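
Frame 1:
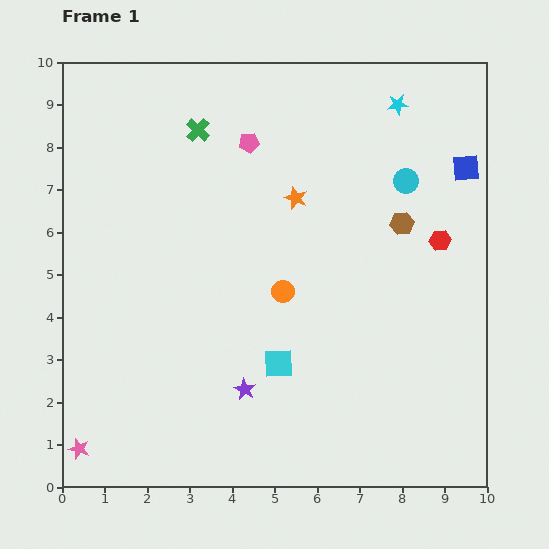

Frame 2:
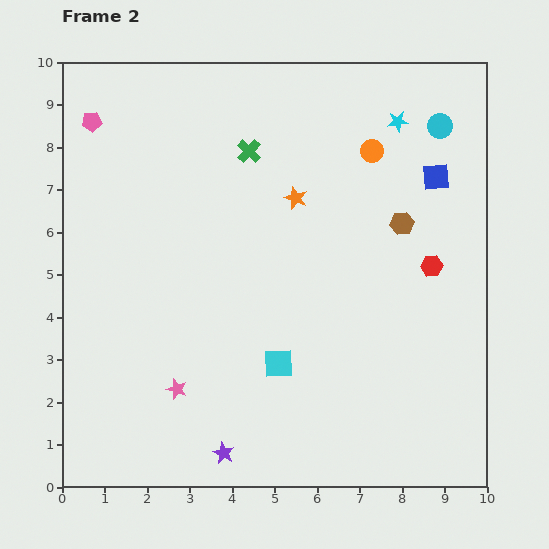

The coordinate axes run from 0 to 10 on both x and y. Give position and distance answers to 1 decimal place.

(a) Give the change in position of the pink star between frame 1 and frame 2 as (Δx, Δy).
(2.3, 1.4)

The pink star was at (0.4, 0.9) in frame 1 and (2.7, 2.3) in frame 2.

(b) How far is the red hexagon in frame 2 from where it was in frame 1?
0.6

The red hexagon moved from (8.9, 5.8) to (8.7, 5.2), a distance of √(0.2² + 0.6²) ≈ 0.6.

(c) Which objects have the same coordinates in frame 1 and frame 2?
the orange star, the brown hexagon, the cyan square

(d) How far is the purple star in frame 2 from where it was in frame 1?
1.6

The purple star moved from (4.3, 2.3) to (3.8, 0.8), a distance of √(0.5² + 1.5²) ≈ 1.6.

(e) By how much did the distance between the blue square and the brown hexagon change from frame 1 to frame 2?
-0.6

Distance in frame 1: 2.0. Distance in frame 2: 1.4.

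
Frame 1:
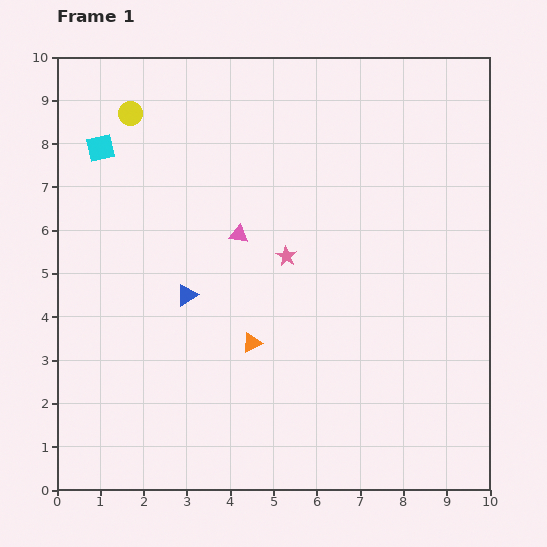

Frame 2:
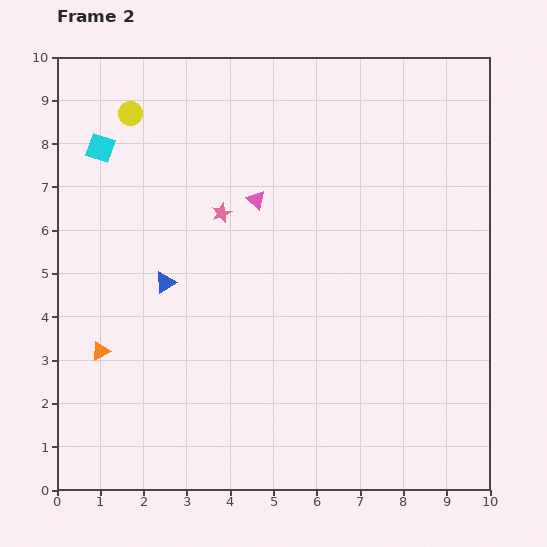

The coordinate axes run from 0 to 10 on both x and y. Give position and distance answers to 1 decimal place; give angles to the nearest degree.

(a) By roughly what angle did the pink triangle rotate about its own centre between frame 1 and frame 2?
32° clockwise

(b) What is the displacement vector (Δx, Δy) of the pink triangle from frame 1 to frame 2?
(0.4, 0.8)

The pink triangle was at (4.2, 5.9) in frame 1 and (4.6, 6.7) in frame 2.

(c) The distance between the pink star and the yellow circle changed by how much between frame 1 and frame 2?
-1.8

Distance in frame 1: 4.9. Distance in frame 2: 3.1.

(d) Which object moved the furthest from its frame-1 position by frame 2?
the orange triangle

(moved 3.5; next 1.8)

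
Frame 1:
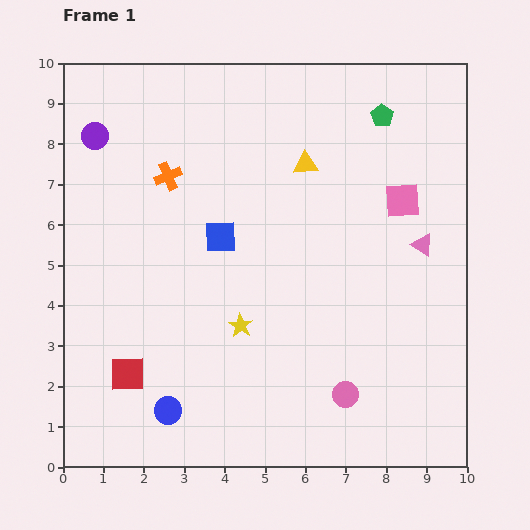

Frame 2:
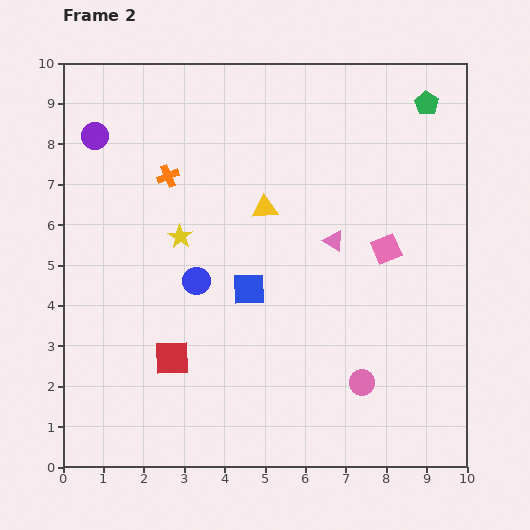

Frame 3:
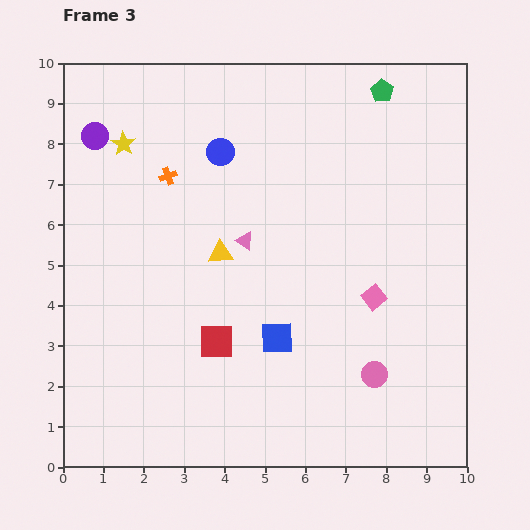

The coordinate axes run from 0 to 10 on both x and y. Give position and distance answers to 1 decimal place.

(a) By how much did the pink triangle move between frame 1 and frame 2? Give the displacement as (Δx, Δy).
(-2.2, 0.1)

The pink triangle was at (8.9, 5.5) in frame 1 and (6.7, 5.6) in frame 2.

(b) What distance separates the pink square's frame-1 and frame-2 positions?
1.3

The pink square moved from (8.4, 6.6) to (8.0, 5.4), a distance of √(0.4² + 1.2²) ≈ 1.3.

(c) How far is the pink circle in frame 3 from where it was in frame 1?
0.9

The pink circle moved from (7.0, 1.8) to (7.7, 2.3), a distance of √(0.7² + 0.5²) ≈ 0.9.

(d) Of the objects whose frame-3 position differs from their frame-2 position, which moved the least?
the pink circle

(moved 0.4)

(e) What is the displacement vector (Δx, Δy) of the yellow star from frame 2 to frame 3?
(-1.4, 2.3)

The yellow star was at (2.9, 5.7) in frame 2 and (1.5, 8.0) in frame 3.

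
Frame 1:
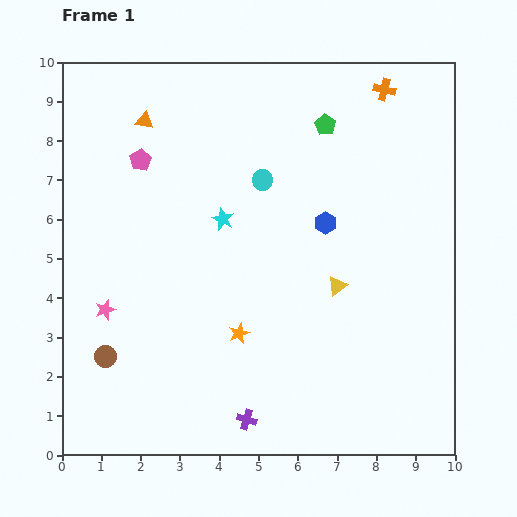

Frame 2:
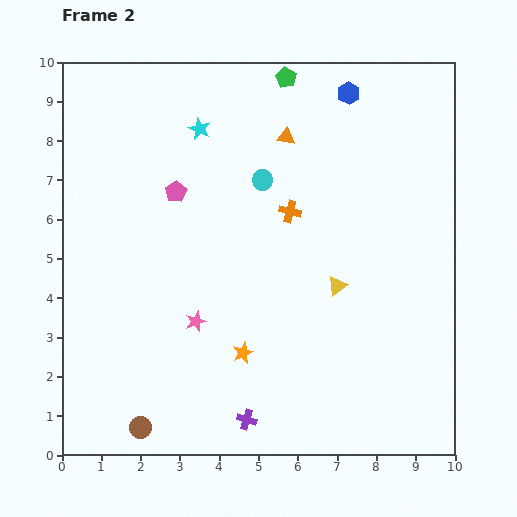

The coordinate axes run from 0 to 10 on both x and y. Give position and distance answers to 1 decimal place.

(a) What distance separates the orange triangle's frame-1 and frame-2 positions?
3.6

The orange triangle moved from (2.1, 8.5) to (5.7, 8.1), a distance of √(3.6² + 0.4²) ≈ 3.6.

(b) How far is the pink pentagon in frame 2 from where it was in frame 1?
1.2

The pink pentagon moved from (2.0, 7.5) to (2.9, 6.7), a distance of √(0.9² + 0.8²) ≈ 1.2.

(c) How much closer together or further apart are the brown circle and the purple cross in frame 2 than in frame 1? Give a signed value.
-1.2

Distance in frame 1: 3.9. Distance in frame 2: 2.7.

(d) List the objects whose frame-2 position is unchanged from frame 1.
the cyan circle, the yellow triangle, the purple cross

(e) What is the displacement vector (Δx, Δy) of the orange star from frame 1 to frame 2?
(0.1, -0.5)

The orange star was at (4.5, 3.1) in frame 1 and (4.6, 2.6) in frame 2.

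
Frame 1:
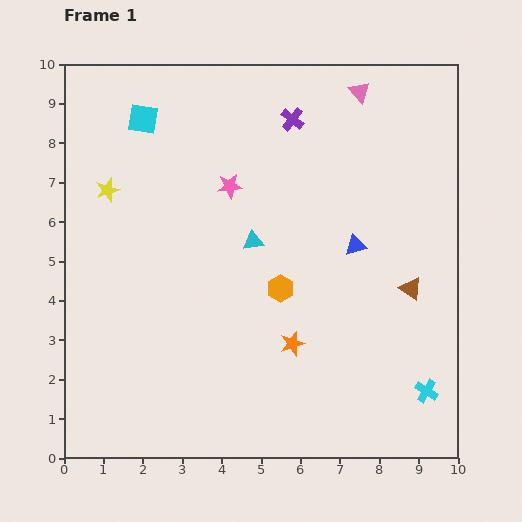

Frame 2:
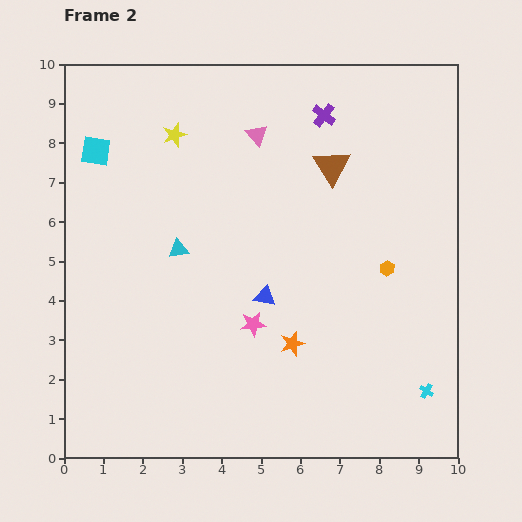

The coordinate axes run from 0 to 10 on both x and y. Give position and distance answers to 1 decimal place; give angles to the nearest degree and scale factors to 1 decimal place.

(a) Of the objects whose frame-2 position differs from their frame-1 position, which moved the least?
the purple cross

(moved 0.8)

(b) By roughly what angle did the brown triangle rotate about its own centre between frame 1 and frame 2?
25° clockwise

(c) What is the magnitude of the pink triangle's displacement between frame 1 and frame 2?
2.8

The pink triangle moved from (7.5, 9.3) to (4.9, 8.2), a distance of √(2.6² + 1.1²) ≈ 2.8.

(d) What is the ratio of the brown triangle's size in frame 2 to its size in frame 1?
1.6×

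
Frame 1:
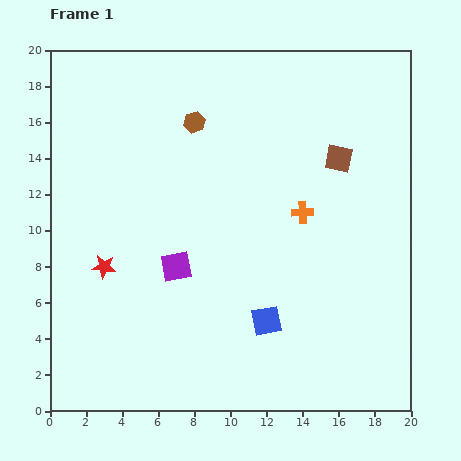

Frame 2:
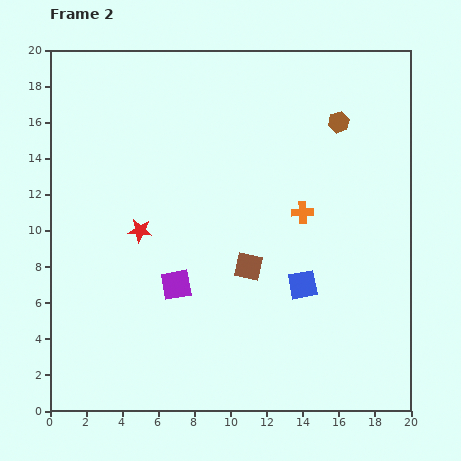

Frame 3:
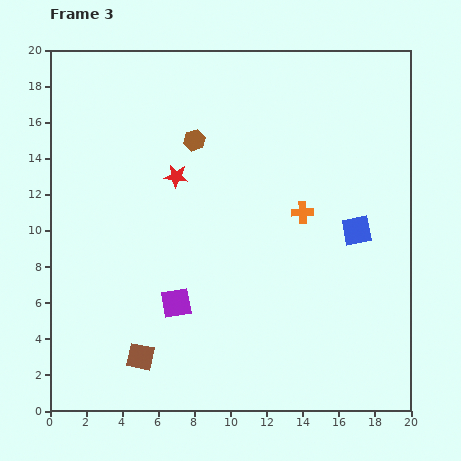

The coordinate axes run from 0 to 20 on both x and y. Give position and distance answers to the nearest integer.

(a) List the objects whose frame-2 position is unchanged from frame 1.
the orange cross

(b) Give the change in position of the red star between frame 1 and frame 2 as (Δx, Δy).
(2, 2)

The red star was at (3, 8) in frame 1 and (5, 10) in frame 2.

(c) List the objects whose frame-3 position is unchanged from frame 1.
the orange cross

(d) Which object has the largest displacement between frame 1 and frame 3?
the brown square

(moved 16; next 7)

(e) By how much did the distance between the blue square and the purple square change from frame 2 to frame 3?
+4

Distance in frame 2: 7. Distance in frame 3: 11.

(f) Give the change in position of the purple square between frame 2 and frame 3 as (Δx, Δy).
(0, -1)

The purple square was at (7, 7) in frame 2 and (7, 6) in frame 3.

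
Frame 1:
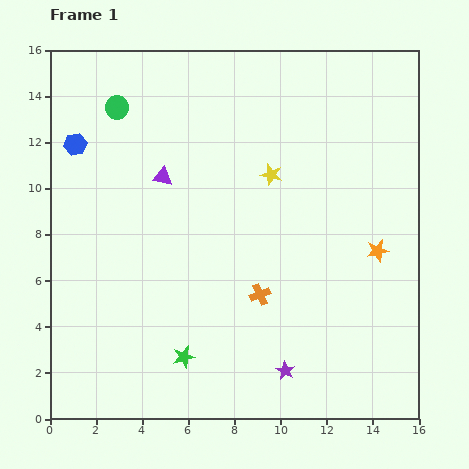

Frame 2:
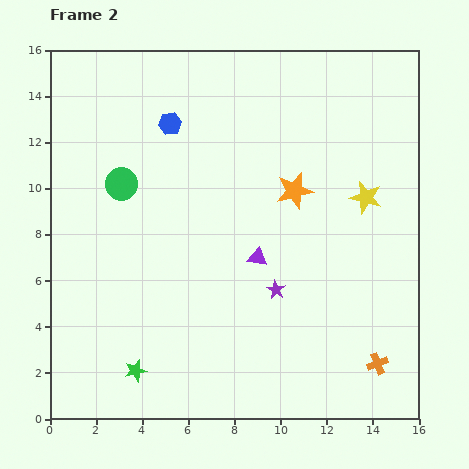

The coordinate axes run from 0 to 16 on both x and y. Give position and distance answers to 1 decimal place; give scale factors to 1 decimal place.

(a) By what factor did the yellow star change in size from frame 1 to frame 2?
1.5×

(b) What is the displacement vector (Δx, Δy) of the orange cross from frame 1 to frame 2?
(5.1, -3.0)

The orange cross was at (9.1, 5.4) in frame 1 and (14.2, 2.4) in frame 2.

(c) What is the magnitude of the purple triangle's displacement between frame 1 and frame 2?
5.4

The purple triangle moved from (4.9, 10.5) to (9.0, 7.0), a distance of √(4.1² + 3.5²) ≈ 5.4.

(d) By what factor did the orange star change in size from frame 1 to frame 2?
1.7×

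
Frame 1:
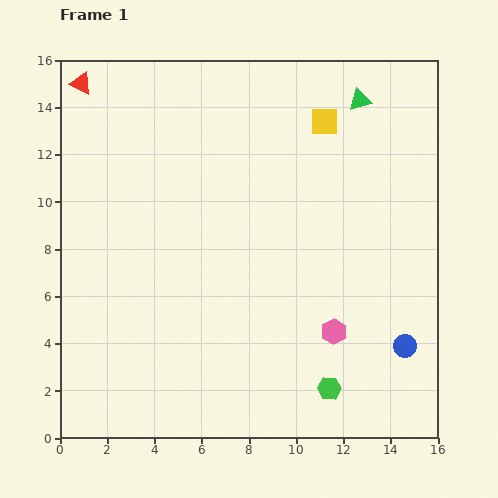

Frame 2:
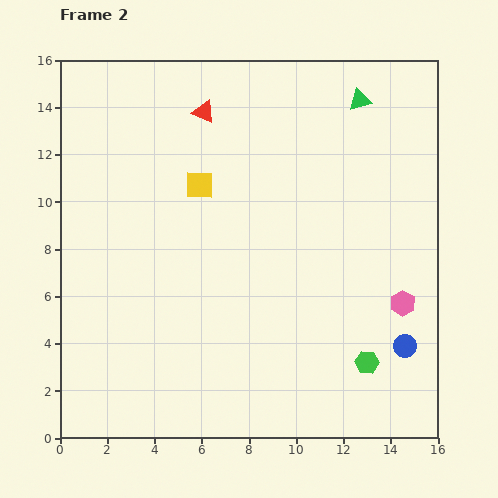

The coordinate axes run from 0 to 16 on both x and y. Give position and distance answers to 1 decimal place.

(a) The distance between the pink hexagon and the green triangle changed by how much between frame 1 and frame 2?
-1.1

Distance in frame 1: 9.9. Distance in frame 2: 8.8.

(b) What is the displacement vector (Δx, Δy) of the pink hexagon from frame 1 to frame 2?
(2.9, 1.2)

The pink hexagon was at (11.6, 4.5) in frame 1 and (14.5, 5.7) in frame 2.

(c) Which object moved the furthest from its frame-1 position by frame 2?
the yellow square

(moved 5.9; next 5.3)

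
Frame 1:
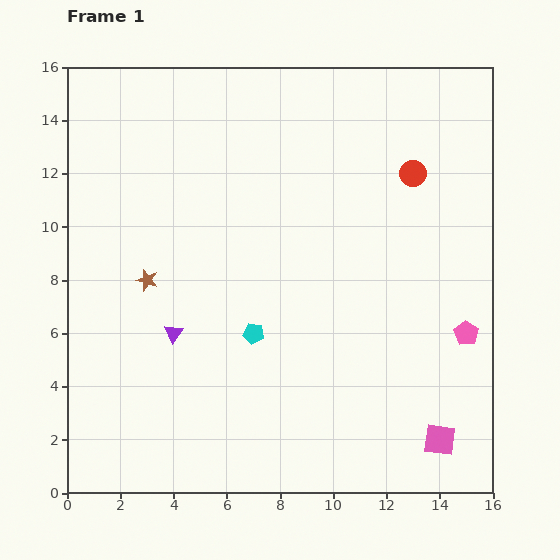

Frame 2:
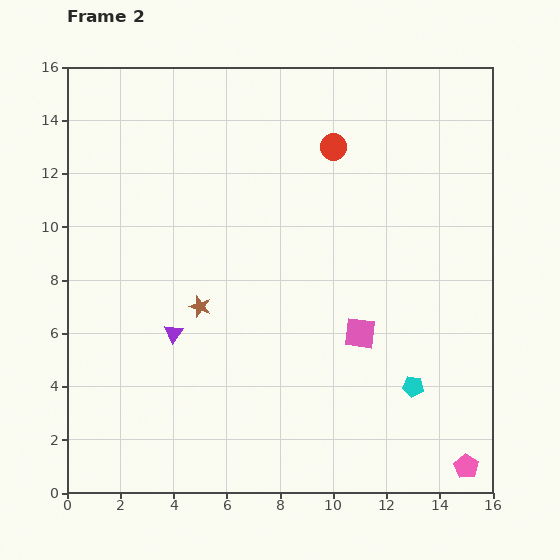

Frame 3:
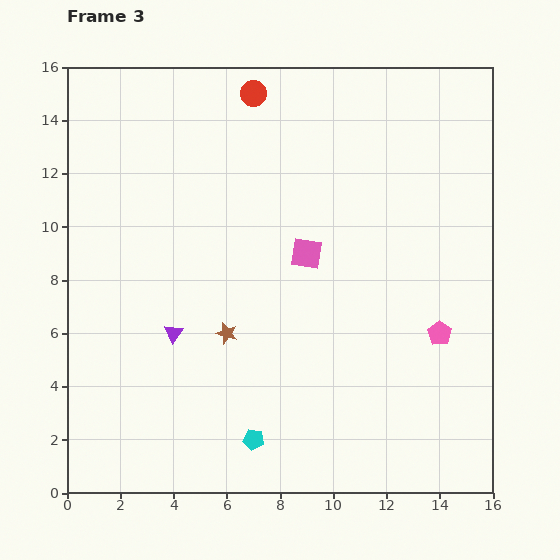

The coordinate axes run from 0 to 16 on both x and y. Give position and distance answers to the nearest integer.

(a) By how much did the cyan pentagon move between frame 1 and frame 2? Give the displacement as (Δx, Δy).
(6, -2)

The cyan pentagon was at (7, 6) in frame 1 and (13, 4) in frame 2.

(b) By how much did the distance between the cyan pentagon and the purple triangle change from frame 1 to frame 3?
+2

Distance in frame 1: 3. Distance in frame 3: 5.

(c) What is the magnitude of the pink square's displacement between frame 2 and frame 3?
4

The pink square moved from (11, 6) to (9, 9), a distance of √(2² + 3²) ≈ 4.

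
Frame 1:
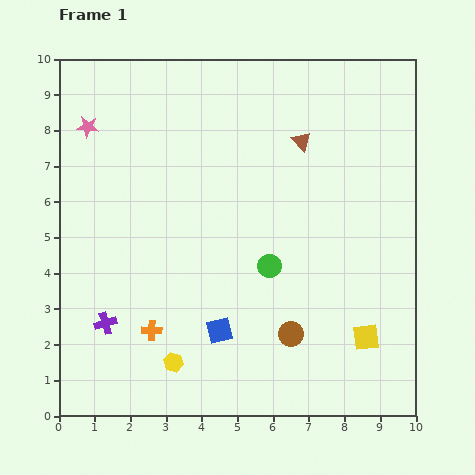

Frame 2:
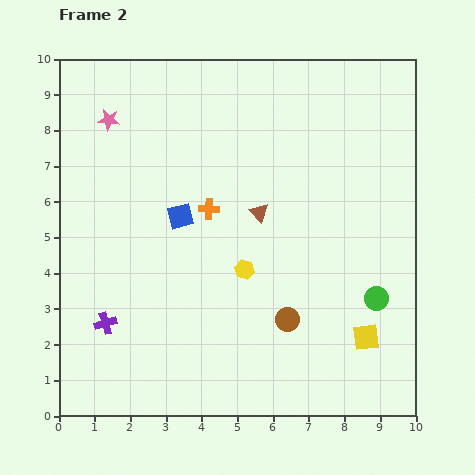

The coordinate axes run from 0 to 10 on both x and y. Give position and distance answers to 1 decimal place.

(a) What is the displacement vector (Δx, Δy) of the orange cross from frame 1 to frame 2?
(1.6, 3.4)

The orange cross was at (2.6, 2.4) in frame 1 and (4.2, 5.8) in frame 2.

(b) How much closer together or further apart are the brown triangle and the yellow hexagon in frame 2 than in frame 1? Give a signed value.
-5.6

Distance in frame 1: 7.2. Distance in frame 2: 1.6.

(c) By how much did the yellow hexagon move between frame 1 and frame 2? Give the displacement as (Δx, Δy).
(2.0, 2.6)

The yellow hexagon was at (3.2, 1.5) in frame 1 and (5.2, 4.1) in frame 2.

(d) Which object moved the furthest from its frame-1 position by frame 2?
the orange cross

(moved 3.8; next 3.4)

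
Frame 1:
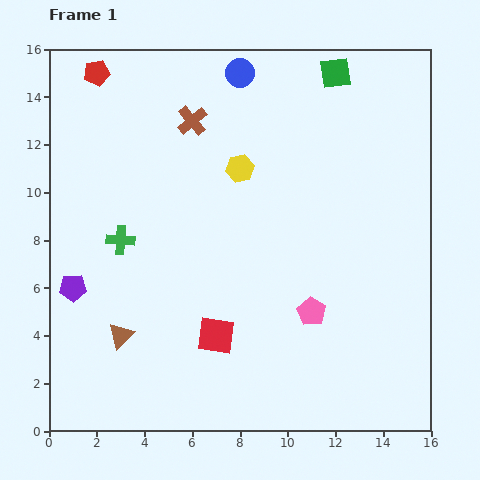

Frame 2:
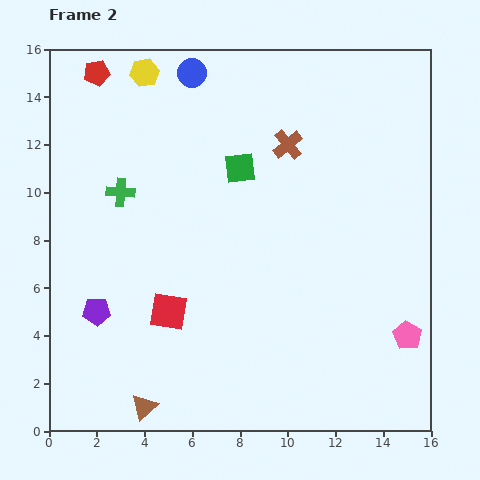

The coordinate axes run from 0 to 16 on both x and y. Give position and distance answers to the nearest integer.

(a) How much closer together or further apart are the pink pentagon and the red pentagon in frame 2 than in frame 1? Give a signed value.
+4

Distance in frame 1: 13. Distance in frame 2: 17.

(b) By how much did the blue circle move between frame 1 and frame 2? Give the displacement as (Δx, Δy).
(-2, 0)

The blue circle was at (8, 15) in frame 1 and (6, 15) in frame 2.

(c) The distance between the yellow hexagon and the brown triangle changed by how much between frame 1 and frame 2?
+5

Distance in frame 1: 9. Distance in frame 2: 14.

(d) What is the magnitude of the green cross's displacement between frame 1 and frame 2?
2

The green cross moved from (3, 8) to (3, 10), a distance of √(0² + 2²) ≈ 2.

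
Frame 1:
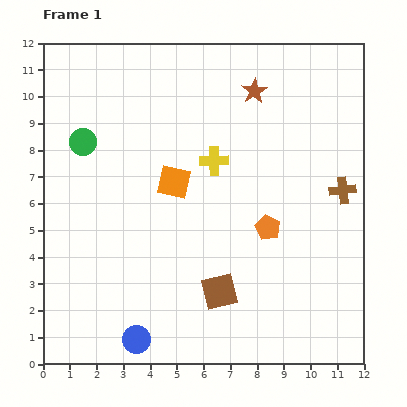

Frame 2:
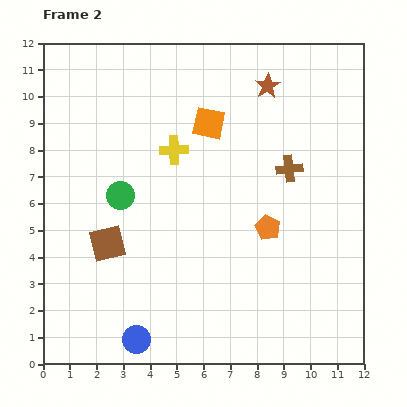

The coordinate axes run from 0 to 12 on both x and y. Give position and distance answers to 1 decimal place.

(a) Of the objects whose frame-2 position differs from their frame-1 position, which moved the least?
the brown star

(moved 0.5)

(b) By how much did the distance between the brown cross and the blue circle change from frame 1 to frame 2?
-0.9

Distance in frame 1: 9.5. Distance in frame 2: 8.6.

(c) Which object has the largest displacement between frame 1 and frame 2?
the brown square

(moved 4.6; next 2.6)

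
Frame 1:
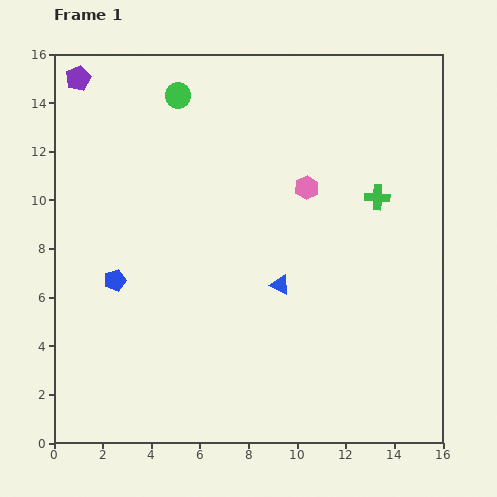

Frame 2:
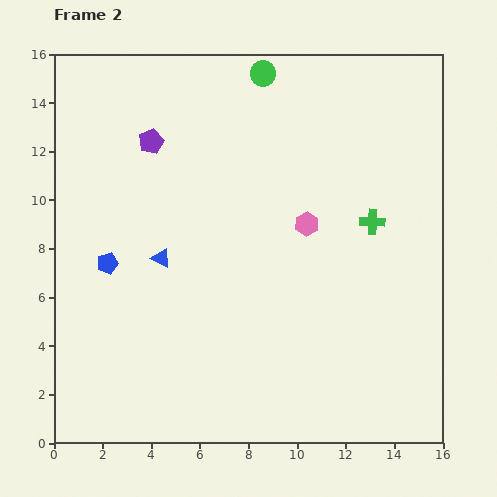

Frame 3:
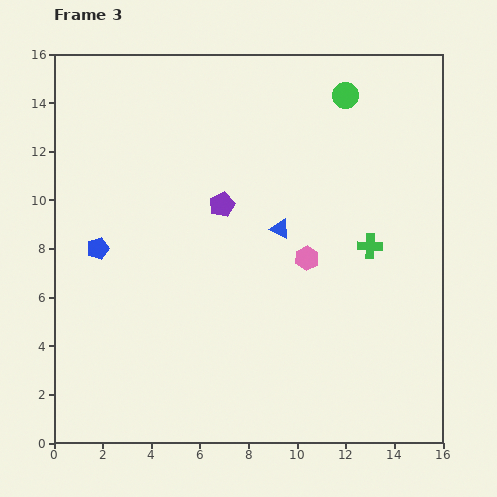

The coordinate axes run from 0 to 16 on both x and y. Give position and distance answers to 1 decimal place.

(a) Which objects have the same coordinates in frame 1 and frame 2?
none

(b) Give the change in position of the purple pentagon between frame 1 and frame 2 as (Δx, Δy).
(3.0, -2.6)

The purple pentagon was at (1.0, 15.0) in frame 1 and (4.0, 12.4) in frame 2.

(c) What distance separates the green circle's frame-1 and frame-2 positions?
3.6

The green circle moved from (5.1, 14.3) to (8.6, 15.2), a distance of √(3.5² + 0.9²) ≈ 3.6.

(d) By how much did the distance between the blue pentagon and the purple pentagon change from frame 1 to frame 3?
-3.0

Distance in frame 1: 8.4. Distance in frame 3: 5.4.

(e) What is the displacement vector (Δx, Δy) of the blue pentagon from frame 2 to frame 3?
(-0.4, 0.6)

The blue pentagon was at (2.2, 7.4) in frame 2 and (1.8, 8.0) in frame 3.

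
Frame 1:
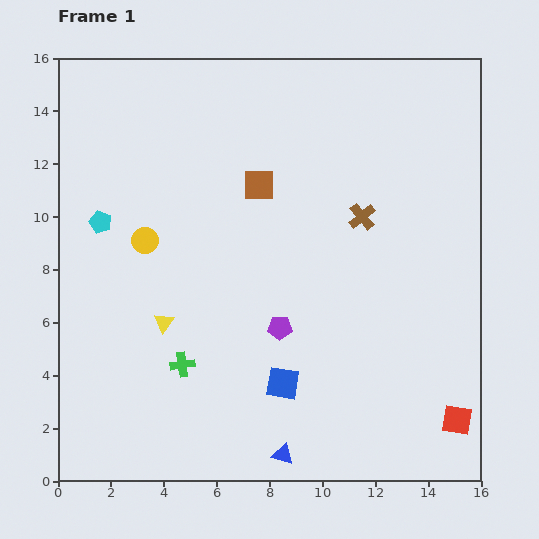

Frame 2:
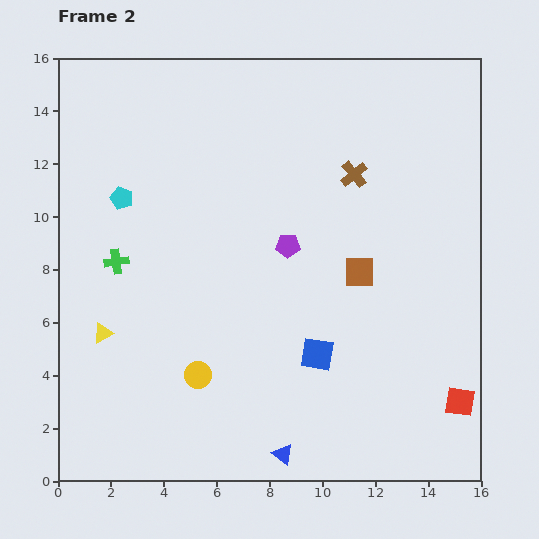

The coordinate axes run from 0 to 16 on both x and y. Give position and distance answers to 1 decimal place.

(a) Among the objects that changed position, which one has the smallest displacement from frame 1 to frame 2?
the red square

(moved 0.7)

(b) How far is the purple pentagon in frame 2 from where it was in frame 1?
3.1

The purple pentagon moved from (8.4, 5.8) to (8.7, 8.9), a distance of √(0.3² + 3.1²) ≈ 3.1.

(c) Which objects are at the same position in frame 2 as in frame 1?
the blue triangle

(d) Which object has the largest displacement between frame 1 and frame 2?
the yellow circle

(moved 5.5; next 5.0)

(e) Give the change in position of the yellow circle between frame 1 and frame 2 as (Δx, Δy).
(2.0, -5.1)

The yellow circle was at (3.3, 9.1) in frame 1 and (5.3, 4.0) in frame 2.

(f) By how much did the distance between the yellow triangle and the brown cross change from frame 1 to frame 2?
+2.7

Distance in frame 1: 8.5. Distance in frame 2: 11.2.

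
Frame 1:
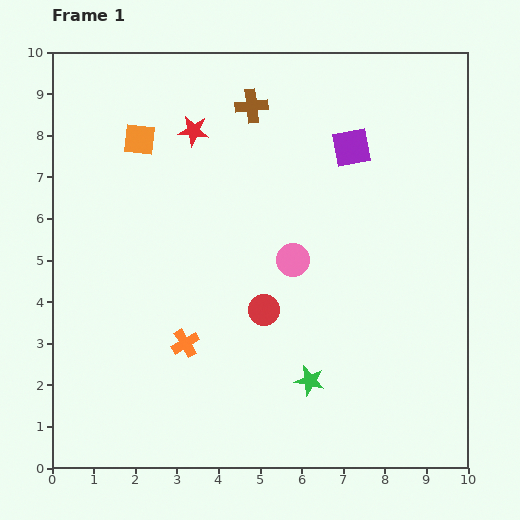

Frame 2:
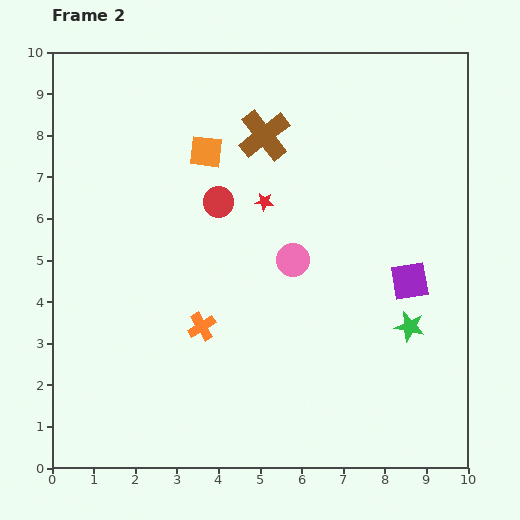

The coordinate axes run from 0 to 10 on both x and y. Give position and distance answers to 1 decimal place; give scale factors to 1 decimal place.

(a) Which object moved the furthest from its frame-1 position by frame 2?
the purple square

(moved 3.5; next 2.8)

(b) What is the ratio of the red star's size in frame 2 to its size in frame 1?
0.6×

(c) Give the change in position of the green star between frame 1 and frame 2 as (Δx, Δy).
(2.4, 1.3)

The green star was at (6.2, 2.1) in frame 1 and (8.6, 3.4) in frame 2.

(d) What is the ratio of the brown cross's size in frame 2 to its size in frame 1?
1.6×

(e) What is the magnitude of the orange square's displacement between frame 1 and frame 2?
1.6

The orange square moved from (2.1, 7.9) to (3.7, 7.6), a distance of √(1.6² + 0.3²) ≈ 1.6.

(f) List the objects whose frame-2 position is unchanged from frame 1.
the pink circle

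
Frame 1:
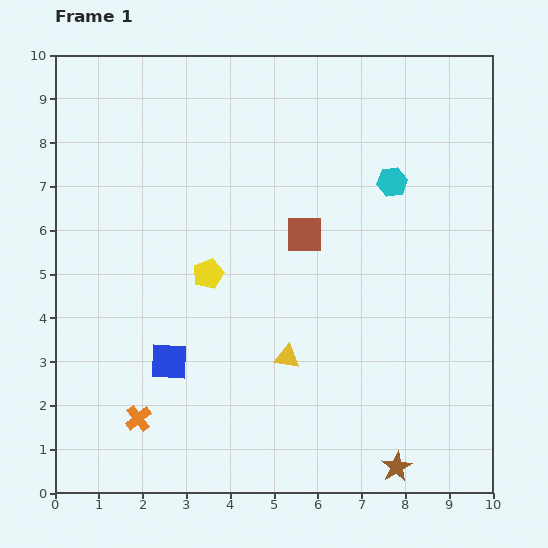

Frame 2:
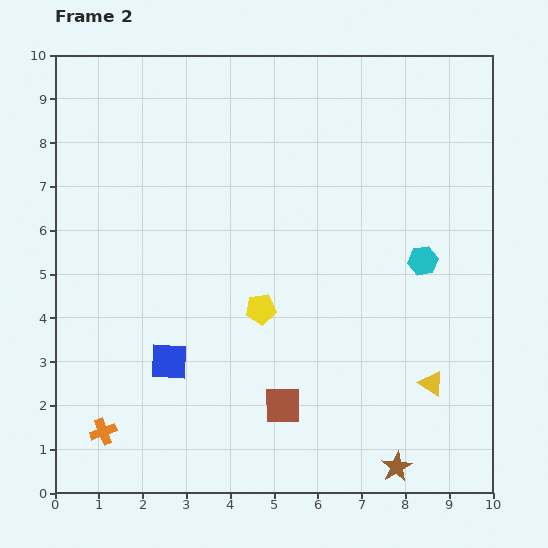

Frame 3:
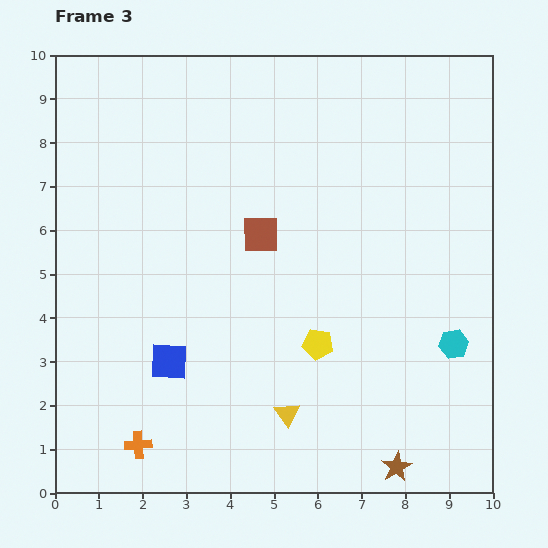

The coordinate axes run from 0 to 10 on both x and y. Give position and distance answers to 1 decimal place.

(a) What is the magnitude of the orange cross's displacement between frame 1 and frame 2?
0.9

The orange cross moved from (1.9, 1.7) to (1.1, 1.4), a distance of √(0.8² + 0.3²) ≈ 0.9.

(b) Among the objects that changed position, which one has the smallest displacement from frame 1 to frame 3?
the orange cross

(moved 0.6)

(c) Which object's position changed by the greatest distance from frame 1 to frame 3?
the cyan hexagon

(moved 4.0; next 3.0)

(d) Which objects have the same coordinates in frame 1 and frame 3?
the blue square, the brown star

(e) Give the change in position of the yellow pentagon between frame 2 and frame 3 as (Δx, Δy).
(1.3, -0.8)

The yellow pentagon was at (4.7, 4.2) in frame 2 and (6.0, 3.4) in frame 3.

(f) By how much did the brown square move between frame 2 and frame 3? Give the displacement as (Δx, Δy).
(-0.5, 3.9)

The brown square was at (5.2, 2.0) in frame 2 and (4.7, 5.9) in frame 3.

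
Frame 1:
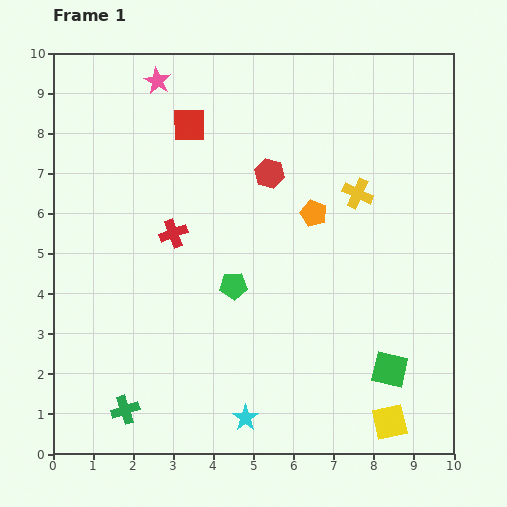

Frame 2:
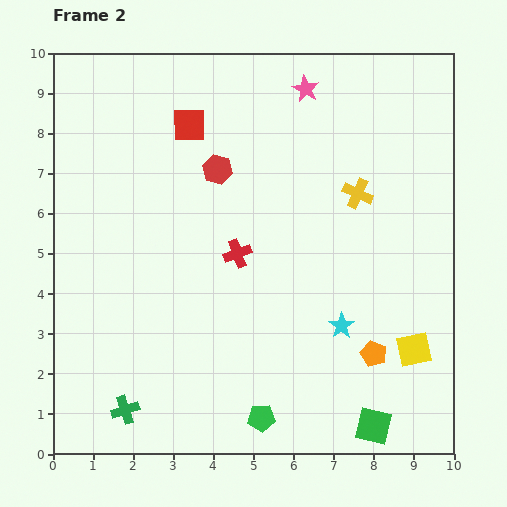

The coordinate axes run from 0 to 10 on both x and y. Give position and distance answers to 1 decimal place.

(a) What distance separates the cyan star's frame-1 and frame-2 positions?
3.3

The cyan star moved from (4.8, 0.9) to (7.2, 3.2), a distance of √(2.4² + 2.3²) ≈ 3.3.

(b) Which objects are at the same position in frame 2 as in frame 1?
the yellow cross, the red square, the green cross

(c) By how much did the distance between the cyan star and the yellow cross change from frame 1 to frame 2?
-3.0

Distance in frame 1: 6.3. Distance in frame 2: 3.3.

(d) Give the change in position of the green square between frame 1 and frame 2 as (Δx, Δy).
(-0.4, -1.4)

The green square was at (8.4, 2.1) in frame 1 and (8.0, 0.7) in frame 2.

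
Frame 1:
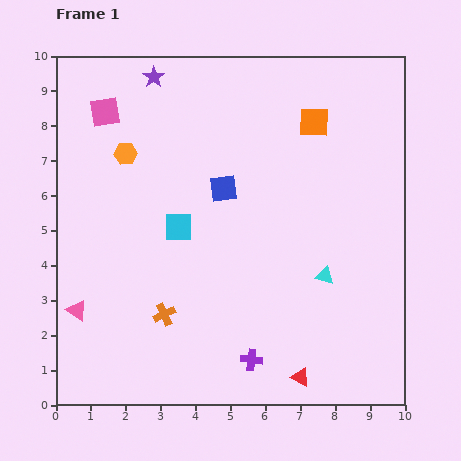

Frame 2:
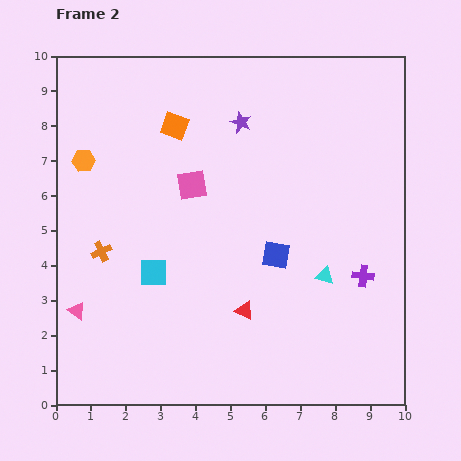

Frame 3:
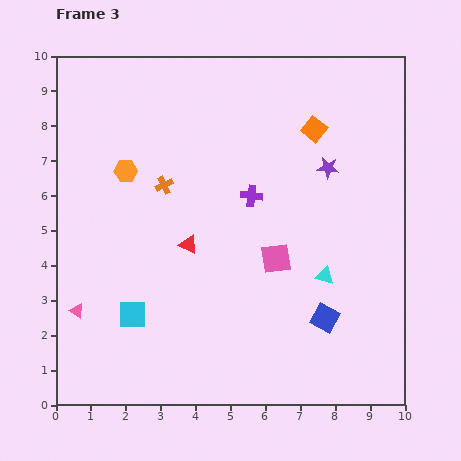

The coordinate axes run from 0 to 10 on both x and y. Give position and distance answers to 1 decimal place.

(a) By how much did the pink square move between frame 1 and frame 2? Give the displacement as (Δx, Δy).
(2.5, -2.1)

The pink square was at (1.4, 8.4) in frame 1 and (3.9, 6.3) in frame 2.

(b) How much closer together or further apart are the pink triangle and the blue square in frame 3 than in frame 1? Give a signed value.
+1.6

Distance in frame 1: 5.5. Distance in frame 3: 7.1.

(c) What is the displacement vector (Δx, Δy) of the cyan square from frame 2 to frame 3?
(-0.6, -1.2)

The cyan square was at (2.8, 3.8) in frame 2 and (2.2, 2.6) in frame 3.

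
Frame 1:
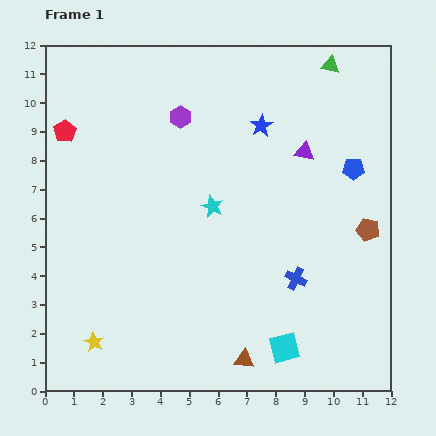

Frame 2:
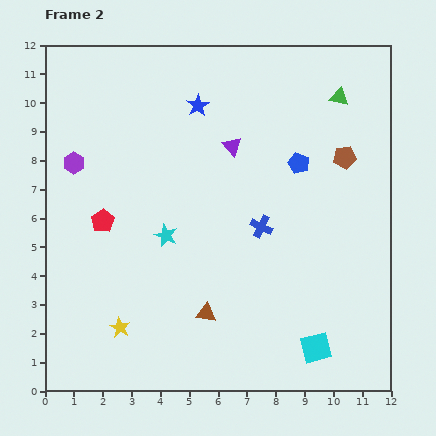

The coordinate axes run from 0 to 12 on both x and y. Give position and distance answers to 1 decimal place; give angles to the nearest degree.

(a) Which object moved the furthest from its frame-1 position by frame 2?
the purple hexagon

(moved 4.0; next 3.4)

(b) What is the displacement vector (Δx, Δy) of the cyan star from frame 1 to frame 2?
(-1.6, -1.0)

The cyan star was at (5.8, 6.4) in frame 1 and (4.2, 5.4) in frame 2.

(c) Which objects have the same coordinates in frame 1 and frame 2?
none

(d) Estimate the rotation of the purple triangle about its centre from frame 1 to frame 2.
37° clockwise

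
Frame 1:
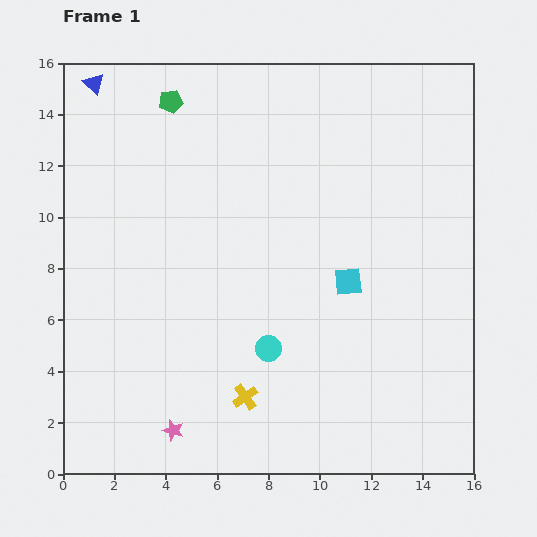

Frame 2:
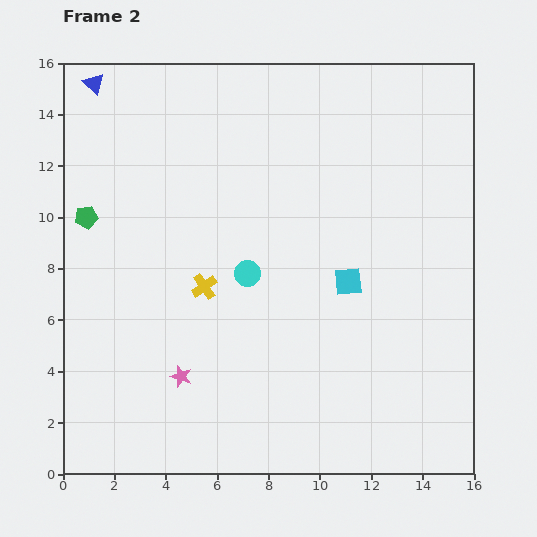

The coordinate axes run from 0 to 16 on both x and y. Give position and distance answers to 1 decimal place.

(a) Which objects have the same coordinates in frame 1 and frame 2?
the cyan square, the blue triangle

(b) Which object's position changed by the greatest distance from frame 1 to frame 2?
the green pentagon

(moved 5.6; next 4.6)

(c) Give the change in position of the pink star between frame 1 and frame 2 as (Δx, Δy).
(0.3, 2.1)

The pink star was at (4.3, 1.7) in frame 1 and (4.6, 3.8) in frame 2.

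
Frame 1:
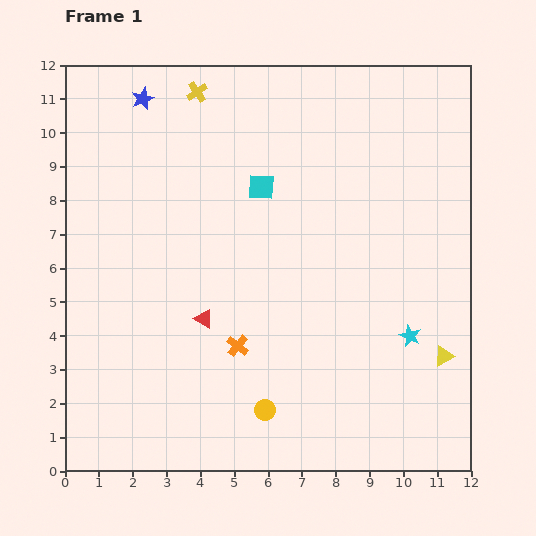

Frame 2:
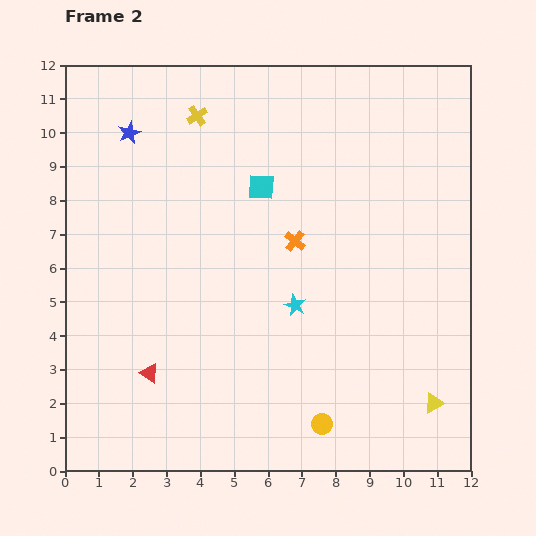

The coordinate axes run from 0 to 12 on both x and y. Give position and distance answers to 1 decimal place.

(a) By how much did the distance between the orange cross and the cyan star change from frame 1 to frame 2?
-3.2

Distance in frame 1: 5.1. Distance in frame 2: 1.9.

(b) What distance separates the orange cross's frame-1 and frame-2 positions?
3.5

The orange cross moved from (5.1, 3.7) to (6.8, 6.8), a distance of √(1.7² + 3.1²) ≈ 3.5.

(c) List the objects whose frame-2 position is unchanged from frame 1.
the cyan square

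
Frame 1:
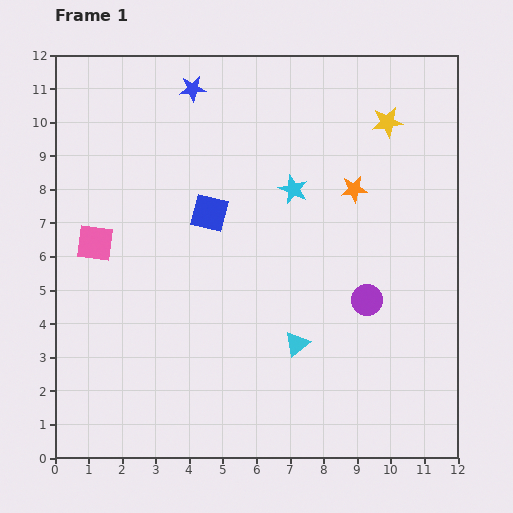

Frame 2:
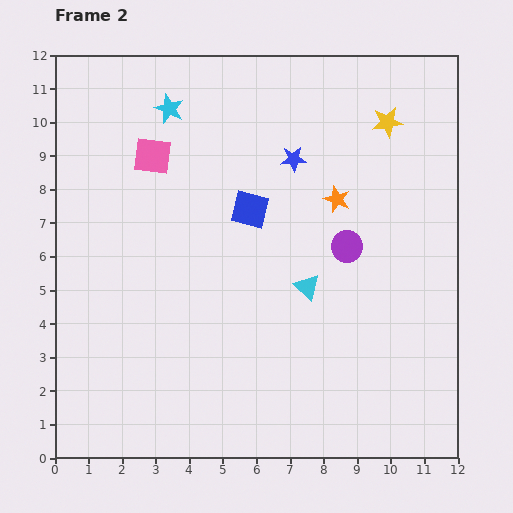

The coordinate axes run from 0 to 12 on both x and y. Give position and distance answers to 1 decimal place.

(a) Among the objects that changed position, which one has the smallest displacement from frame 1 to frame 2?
the orange star

(moved 0.6)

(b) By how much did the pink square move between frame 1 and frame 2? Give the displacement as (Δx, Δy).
(1.7, 2.6)

The pink square was at (1.2, 6.4) in frame 1 and (2.9, 9.0) in frame 2.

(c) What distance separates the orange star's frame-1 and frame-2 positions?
0.6

The orange star moved from (8.9, 8.0) to (8.4, 7.7), a distance of √(0.5² + 0.3²) ≈ 0.6.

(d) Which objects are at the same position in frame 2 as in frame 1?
the yellow star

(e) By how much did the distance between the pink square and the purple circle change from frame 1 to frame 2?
-1.9

Distance in frame 1: 8.3. Distance in frame 2: 6.4.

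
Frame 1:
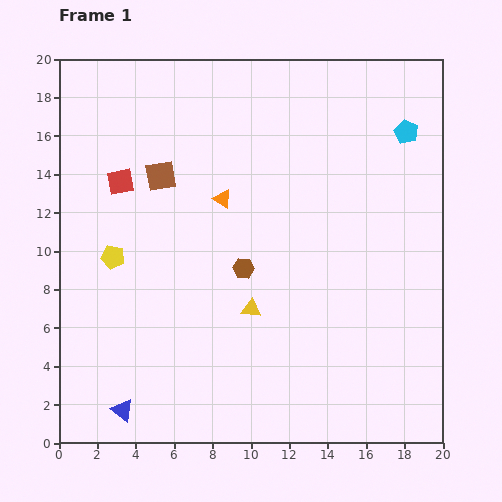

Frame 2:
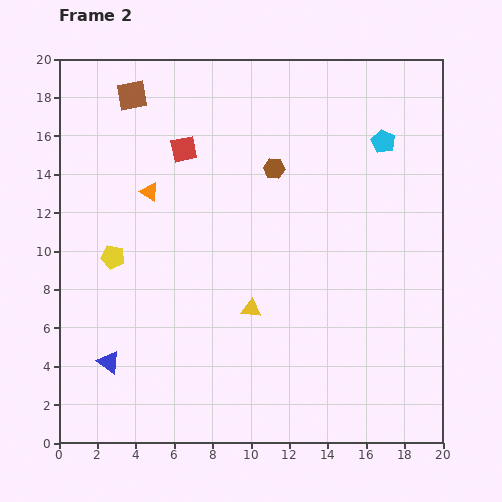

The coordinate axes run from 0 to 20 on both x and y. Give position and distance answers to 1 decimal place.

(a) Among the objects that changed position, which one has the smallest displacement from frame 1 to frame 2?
the cyan pentagon

(moved 1.3)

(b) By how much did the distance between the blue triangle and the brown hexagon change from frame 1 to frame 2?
+3.6

Distance in frame 1: 9.7. Distance in frame 2: 13.3.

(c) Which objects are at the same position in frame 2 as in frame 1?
the yellow triangle, the yellow pentagon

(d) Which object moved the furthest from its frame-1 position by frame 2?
the brown hexagon

(moved 5.4; next 4.5)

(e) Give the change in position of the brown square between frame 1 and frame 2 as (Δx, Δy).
(-1.5, 4.2)

The brown square was at (5.3, 13.9) in frame 1 and (3.8, 18.1) in frame 2.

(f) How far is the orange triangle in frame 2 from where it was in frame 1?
3.8

The orange triangle moved from (8.5, 12.7) to (4.7, 13.1), a distance of √(3.8² + 0.4²) ≈ 3.8.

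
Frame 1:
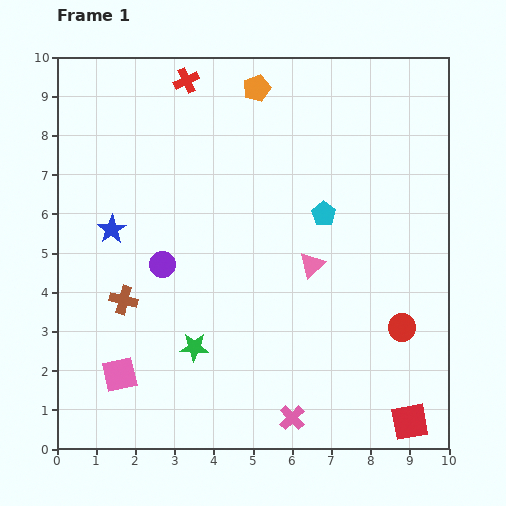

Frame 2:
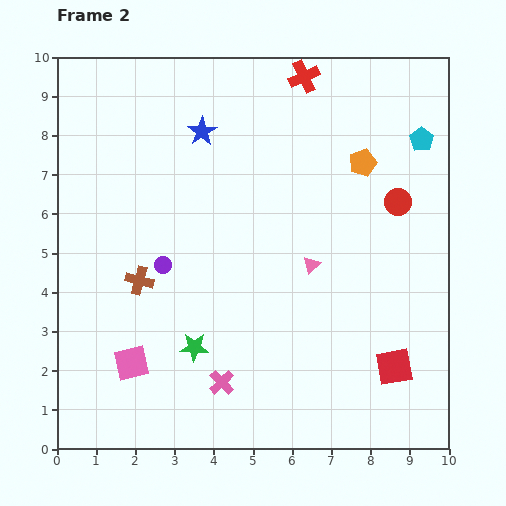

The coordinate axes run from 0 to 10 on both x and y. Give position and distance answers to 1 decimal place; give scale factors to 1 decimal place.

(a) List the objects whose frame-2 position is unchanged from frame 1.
the purple circle, the green star, the pink triangle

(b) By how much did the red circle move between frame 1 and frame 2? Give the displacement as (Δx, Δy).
(-0.1, 3.2)

The red circle was at (8.8, 3.1) in frame 1 and (8.7, 6.3) in frame 2.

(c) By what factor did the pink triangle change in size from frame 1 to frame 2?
0.7×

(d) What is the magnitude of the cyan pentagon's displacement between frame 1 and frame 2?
3.1

The cyan pentagon moved from (6.8, 6.0) to (9.3, 7.9), a distance of √(2.5² + 1.9²) ≈ 3.1.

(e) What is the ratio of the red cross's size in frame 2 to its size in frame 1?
1.3×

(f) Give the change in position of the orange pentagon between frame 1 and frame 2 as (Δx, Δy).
(2.7, -1.9)

The orange pentagon was at (5.1, 9.2) in frame 1 and (7.8, 7.3) in frame 2.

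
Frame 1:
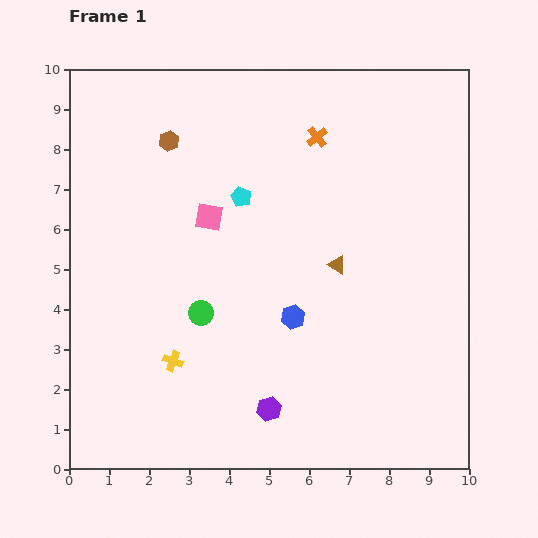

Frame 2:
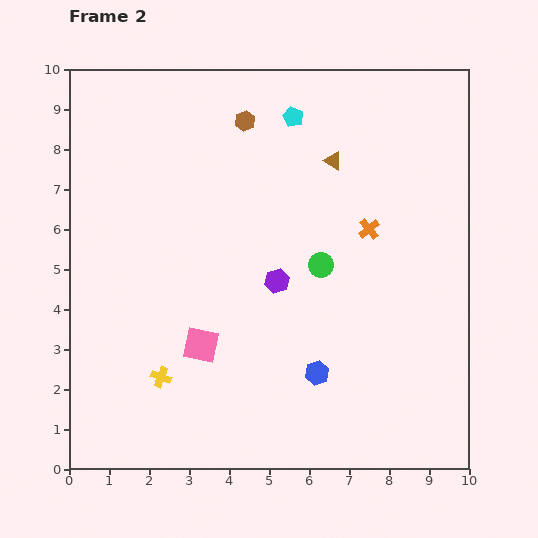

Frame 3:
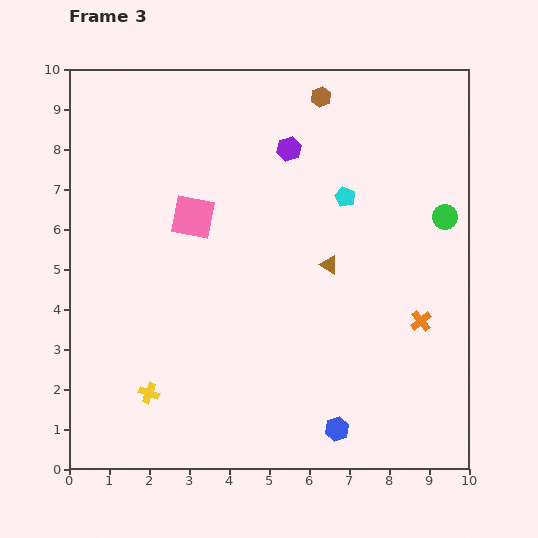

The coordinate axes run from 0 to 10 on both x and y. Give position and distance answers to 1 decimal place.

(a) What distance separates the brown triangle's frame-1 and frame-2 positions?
2.6

The brown triangle moved from (6.7, 5.1) to (6.6, 7.7), a distance of √(0.1² + 2.6²) ≈ 2.6.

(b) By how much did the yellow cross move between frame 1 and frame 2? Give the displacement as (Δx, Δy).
(-0.3, -0.4)

The yellow cross was at (2.6, 2.7) in frame 1 and (2.3, 2.3) in frame 2.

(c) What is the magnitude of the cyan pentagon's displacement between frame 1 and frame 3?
2.6

The cyan pentagon moved from (4.3, 6.8) to (6.9, 6.8), a distance of √(2.6² + 0.0²) ≈ 2.6.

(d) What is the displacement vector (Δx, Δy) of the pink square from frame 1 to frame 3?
(-0.4, 0.0)

The pink square was at (3.5, 6.3) in frame 1 and (3.1, 6.3) in frame 3.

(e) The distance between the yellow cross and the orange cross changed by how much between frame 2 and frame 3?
+0.6

Distance in frame 2: 6.4. Distance in frame 3: 7.0.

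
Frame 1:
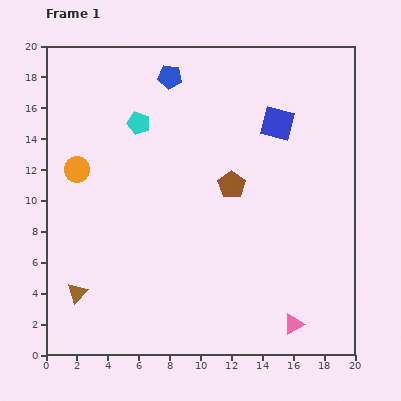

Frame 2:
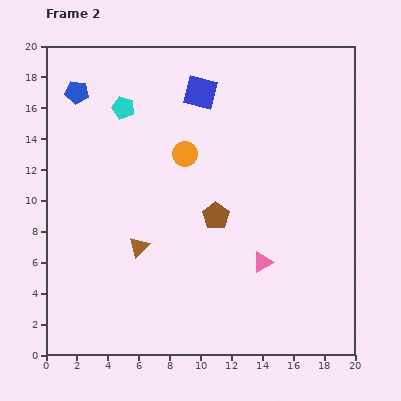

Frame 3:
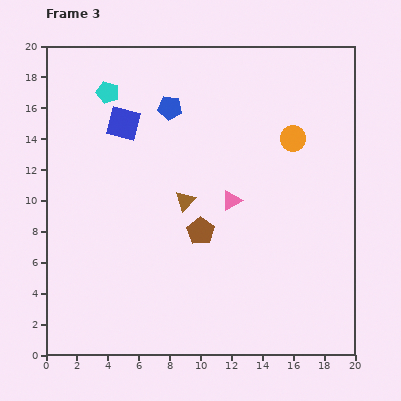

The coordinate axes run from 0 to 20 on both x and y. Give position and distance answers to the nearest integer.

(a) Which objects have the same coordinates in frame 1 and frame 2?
none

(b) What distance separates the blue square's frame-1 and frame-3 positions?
10

The blue square moved from (15, 15) to (5, 15), a distance of √(10² + 0²) ≈ 10.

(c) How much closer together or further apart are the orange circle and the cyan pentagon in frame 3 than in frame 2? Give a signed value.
+7

Distance in frame 2: 5. Distance in frame 3: 12.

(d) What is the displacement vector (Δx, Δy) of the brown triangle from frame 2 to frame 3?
(3, 3)

The brown triangle was at (6, 7) in frame 2 and (9, 10) in frame 3.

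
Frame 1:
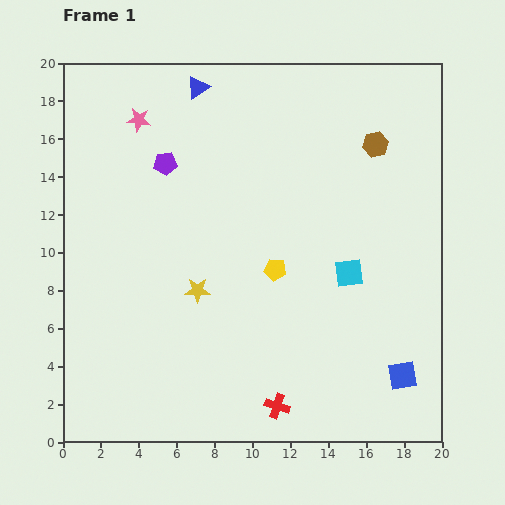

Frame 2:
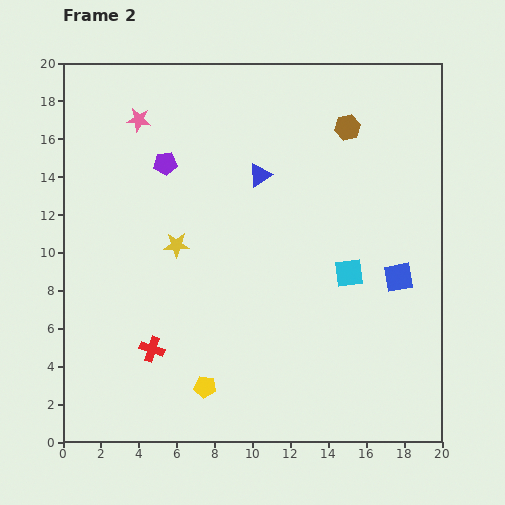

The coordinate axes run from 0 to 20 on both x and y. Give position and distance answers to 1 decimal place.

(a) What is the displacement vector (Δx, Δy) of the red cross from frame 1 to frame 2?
(-6.6, 3.0)

The red cross was at (11.3, 1.9) in frame 1 and (4.7, 4.9) in frame 2.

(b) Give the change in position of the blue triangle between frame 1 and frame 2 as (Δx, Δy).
(3.3, -4.6)

The blue triangle was at (7.1, 18.7) in frame 1 and (10.4, 14.1) in frame 2.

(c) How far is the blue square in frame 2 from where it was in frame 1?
5.2

The blue square moved from (17.9, 3.5) to (17.7, 8.7), a distance of √(0.2² + 5.2²) ≈ 5.2.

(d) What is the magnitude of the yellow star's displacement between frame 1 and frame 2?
2.6

The yellow star moved from (7.1, 8.0) to (6.0, 10.4), a distance of √(1.1² + 2.4²) ≈ 2.6.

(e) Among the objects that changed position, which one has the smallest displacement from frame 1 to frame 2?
the brown hexagon

(moved 1.7)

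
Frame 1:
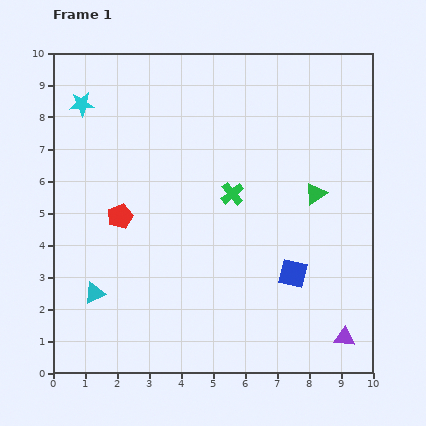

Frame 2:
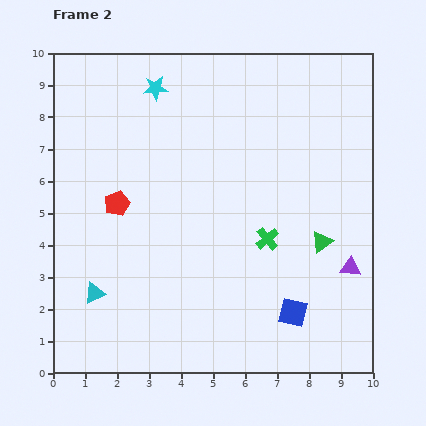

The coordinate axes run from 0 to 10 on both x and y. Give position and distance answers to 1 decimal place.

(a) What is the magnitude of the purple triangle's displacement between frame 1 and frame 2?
2.2

The purple triangle moved from (9.1, 1.1) to (9.3, 3.3), a distance of √(0.2² + 2.2²) ≈ 2.2.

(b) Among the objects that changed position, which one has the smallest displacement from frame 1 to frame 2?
the red pentagon

(moved 0.4)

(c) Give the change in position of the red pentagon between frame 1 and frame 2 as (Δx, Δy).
(-0.1, 0.4)

The red pentagon was at (2.1, 4.9) in frame 1 and (2.0, 5.3) in frame 2.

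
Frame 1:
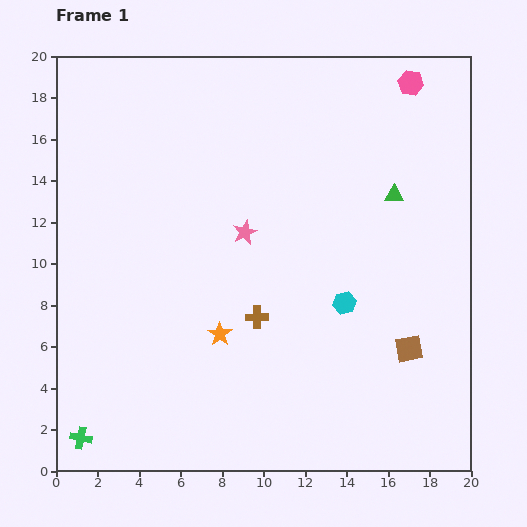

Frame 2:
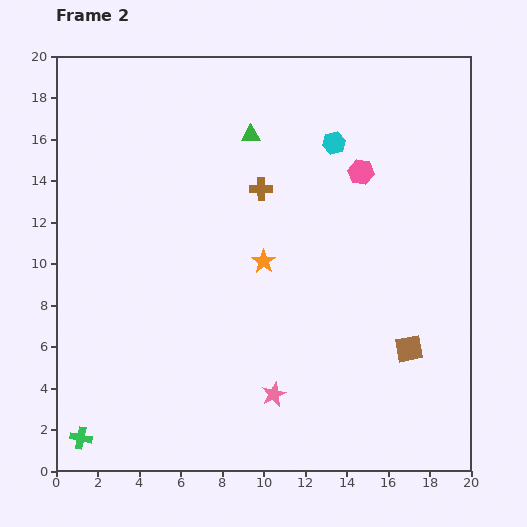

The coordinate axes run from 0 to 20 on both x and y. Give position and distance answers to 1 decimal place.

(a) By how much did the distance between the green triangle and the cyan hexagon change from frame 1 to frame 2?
-1.7

Distance in frame 1: 5.7. Distance in frame 2: 4.0.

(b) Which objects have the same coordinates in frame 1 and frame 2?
the brown square, the green cross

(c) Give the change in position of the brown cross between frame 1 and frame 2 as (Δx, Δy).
(0.2, 6.2)

The brown cross was at (9.7, 7.4) in frame 1 and (9.9, 13.6) in frame 2.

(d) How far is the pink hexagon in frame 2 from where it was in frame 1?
4.9

The pink hexagon moved from (17.1, 18.7) to (14.7, 14.4), a distance of √(2.4² + 4.3²) ≈ 4.9.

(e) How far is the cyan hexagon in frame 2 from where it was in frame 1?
7.7

The cyan hexagon moved from (13.9, 8.1) to (13.4, 15.8), a distance of √(0.5² + 7.7²) ≈ 7.7.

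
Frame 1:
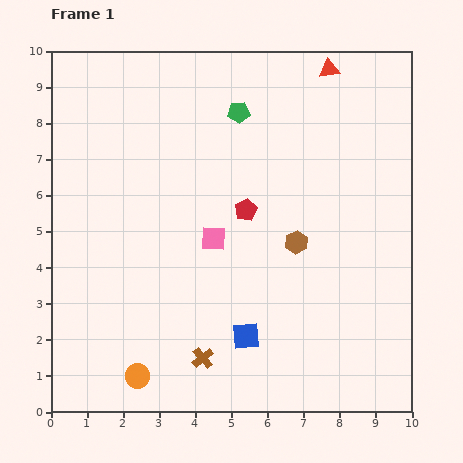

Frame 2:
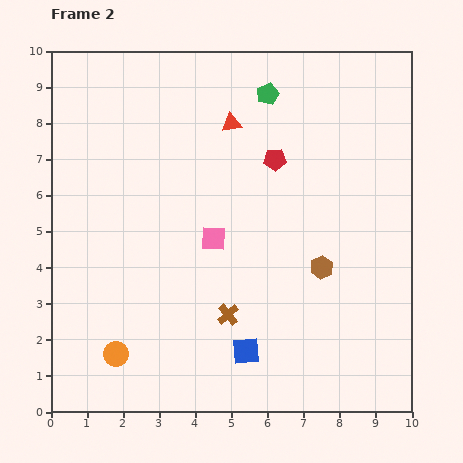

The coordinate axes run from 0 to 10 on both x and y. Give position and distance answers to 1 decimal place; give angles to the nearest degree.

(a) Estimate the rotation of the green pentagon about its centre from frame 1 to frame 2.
19° counter-clockwise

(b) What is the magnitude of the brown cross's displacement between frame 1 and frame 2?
1.4

The brown cross moved from (4.2, 1.5) to (4.9, 2.7), a distance of √(0.7² + 1.2²) ≈ 1.4.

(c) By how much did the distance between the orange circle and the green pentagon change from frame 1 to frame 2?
+0.5

Distance in frame 1: 7.8. Distance in frame 2: 8.3.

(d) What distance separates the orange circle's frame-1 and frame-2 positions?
0.8

The orange circle moved from (2.4, 1.0) to (1.8, 1.6), a distance of √(0.6² + 0.6²) ≈ 0.8.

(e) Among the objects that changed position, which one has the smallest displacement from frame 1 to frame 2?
the blue square

(moved 0.4)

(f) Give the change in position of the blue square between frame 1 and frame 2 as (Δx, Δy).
(0.0, -0.4)

The blue square was at (5.4, 2.1) in frame 1 and (5.4, 1.7) in frame 2.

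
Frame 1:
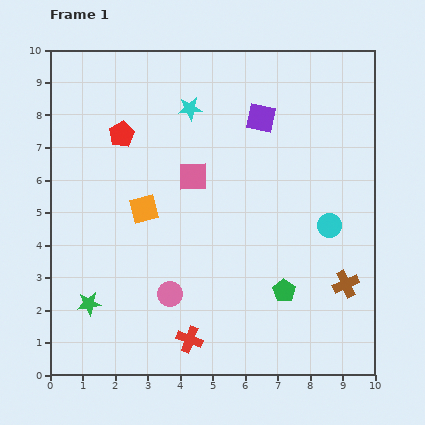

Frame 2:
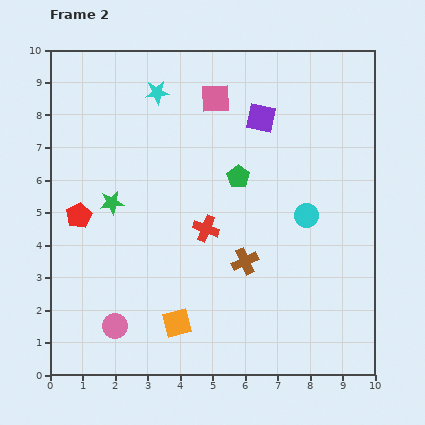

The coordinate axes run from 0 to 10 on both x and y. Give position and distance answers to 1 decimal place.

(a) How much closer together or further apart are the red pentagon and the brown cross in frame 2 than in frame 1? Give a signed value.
-3.0

Distance in frame 1: 8.3. Distance in frame 2: 5.3.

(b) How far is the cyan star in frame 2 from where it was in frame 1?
1.1

The cyan star moved from (4.3, 8.2) to (3.3, 8.7), a distance of √(1.0² + 0.5²) ≈ 1.1.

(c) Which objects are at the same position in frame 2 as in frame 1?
the purple square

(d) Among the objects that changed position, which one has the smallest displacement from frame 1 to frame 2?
the cyan circle

(moved 0.8)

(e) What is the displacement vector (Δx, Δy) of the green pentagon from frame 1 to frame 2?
(-1.4, 3.5)

The green pentagon was at (7.2, 2.6) in frame 1 and (5.8, 6.1) in frame 2.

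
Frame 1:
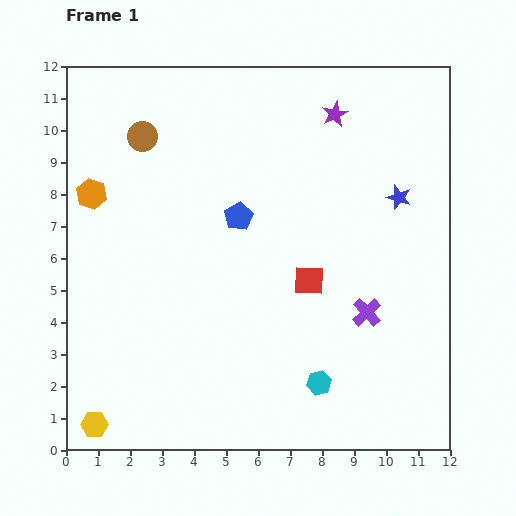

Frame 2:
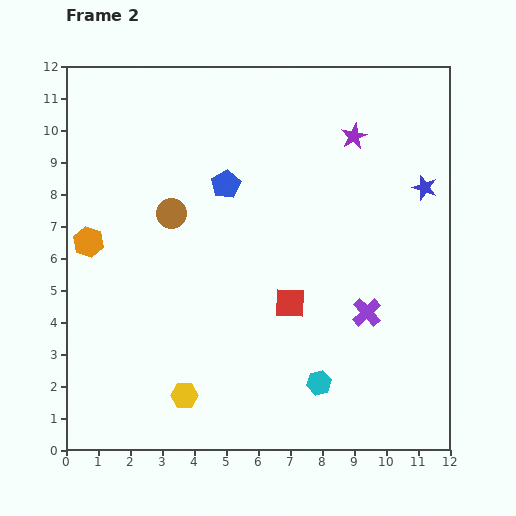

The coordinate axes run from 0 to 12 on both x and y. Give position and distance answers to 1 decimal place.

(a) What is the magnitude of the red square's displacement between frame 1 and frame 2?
0.9

The red square moved from (7.6, 5.3) to (7.0, 4.6), a distance of √(0.6² + 0.7²) ≈ 0.9.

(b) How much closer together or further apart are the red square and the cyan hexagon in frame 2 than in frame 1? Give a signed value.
-0.5

Distance in frame 1: 3.2. Distance in frame 2: 2.7.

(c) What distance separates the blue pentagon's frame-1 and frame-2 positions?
1.1

The blue pentagon moved from (5.4, 7.3) to (5.0, 8.3), a distance of √(0.4² + 1.0²) ≈ 1.1.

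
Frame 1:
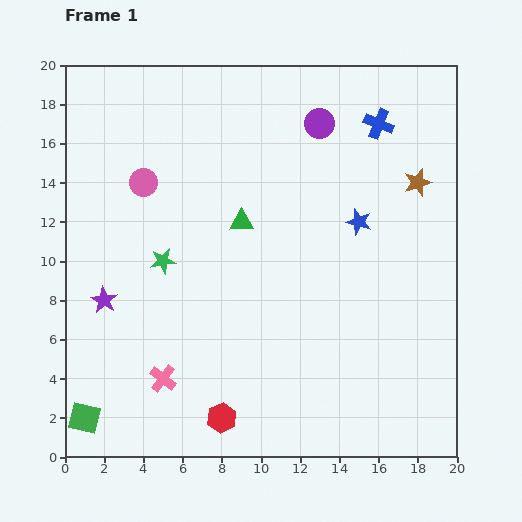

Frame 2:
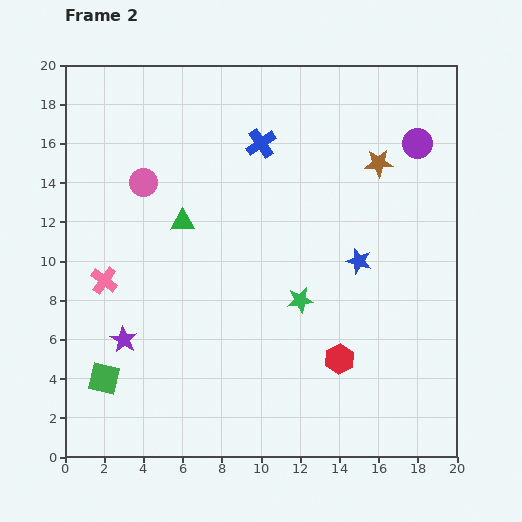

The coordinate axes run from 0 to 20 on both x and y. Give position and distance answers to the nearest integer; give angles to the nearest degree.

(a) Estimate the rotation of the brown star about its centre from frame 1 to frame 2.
16° clockwise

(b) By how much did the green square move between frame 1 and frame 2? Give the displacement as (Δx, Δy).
(1, 2)

The green square was at (1, 2) in frame 1 and (2, 4) in frame 2.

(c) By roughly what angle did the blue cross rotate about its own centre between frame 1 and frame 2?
33° clockwise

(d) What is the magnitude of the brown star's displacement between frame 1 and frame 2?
2

The brown star moved from (18, 14) to (16, 15), a distance of √(2² + 1²) ≈ 2.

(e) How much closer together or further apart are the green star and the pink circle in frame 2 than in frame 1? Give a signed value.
+6

Distance in frame 1: 4. Distance in frame 2: 10.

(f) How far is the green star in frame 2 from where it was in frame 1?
7

The green star moved from (5, 10) to (12, 8), a distance of √(7² + 2²) ≈ 7.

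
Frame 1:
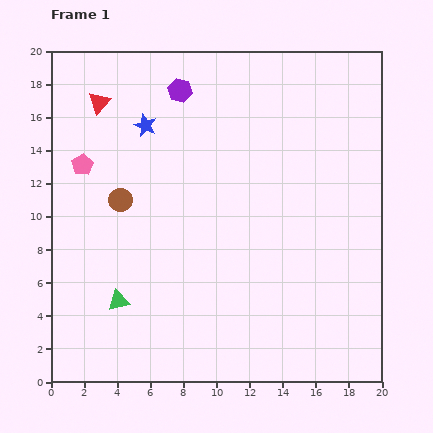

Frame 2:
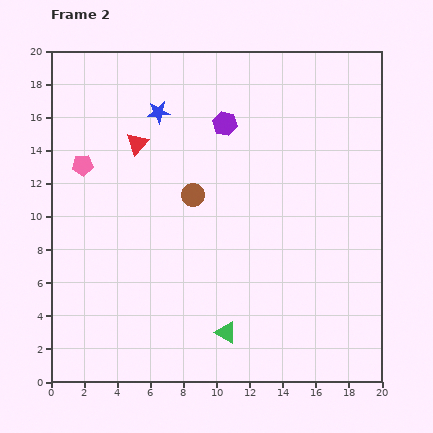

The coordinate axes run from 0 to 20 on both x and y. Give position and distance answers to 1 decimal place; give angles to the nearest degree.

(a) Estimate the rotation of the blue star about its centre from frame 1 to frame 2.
27° counter-clockwise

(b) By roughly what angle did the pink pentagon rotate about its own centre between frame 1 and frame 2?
27° clockwise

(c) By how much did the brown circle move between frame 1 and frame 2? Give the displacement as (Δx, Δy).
(4.4, 0.3)

The brown circle was at (4.2, 11.0) in frame 1 and (8.6, 11.3) in frame 2.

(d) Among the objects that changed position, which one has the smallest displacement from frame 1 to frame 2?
the blue star

(moved 1.1)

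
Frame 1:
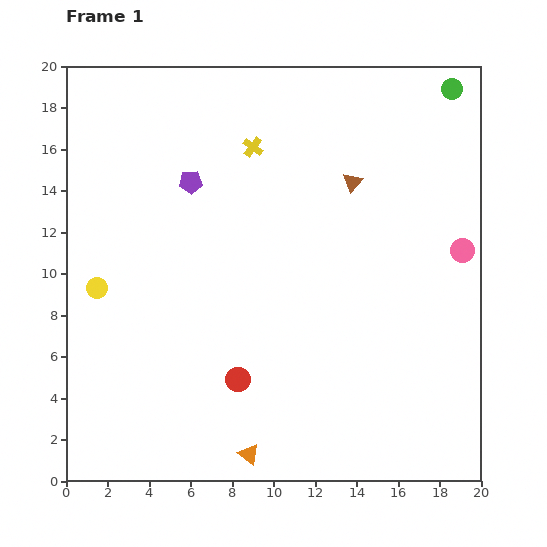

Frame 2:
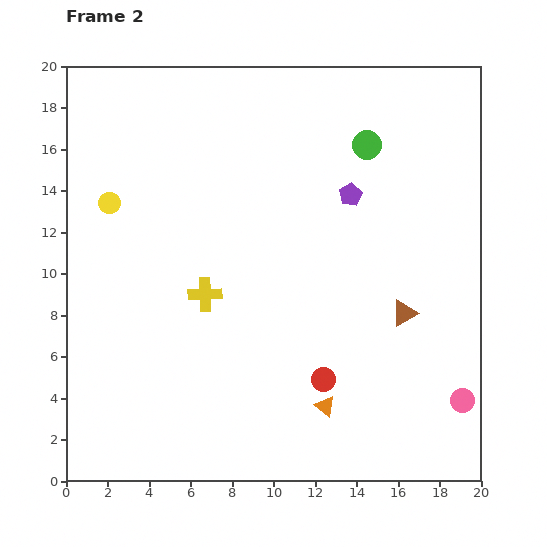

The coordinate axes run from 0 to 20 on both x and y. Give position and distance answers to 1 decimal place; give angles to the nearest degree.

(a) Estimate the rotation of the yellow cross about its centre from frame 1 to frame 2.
37° counter-clockwise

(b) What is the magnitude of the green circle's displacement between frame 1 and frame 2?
4.9

The green circle moved from (18.6, 18.9) to (14.5, 16.2), a distance of √(4.1² + 2.7²) ≈ 4.9.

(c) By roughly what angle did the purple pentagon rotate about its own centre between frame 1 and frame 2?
27° counter-clockwise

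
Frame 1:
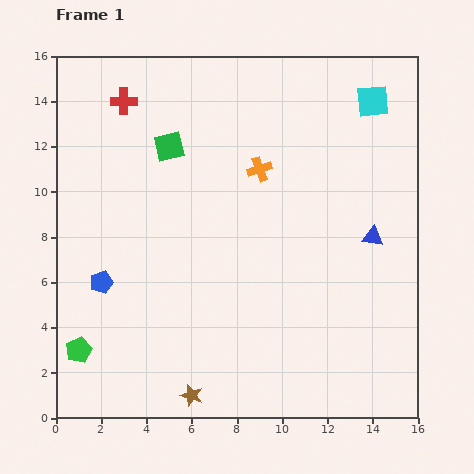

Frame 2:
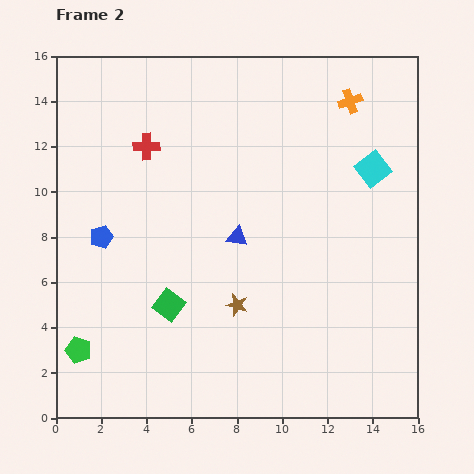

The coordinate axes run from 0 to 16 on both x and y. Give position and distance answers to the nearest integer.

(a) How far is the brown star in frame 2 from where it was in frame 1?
4

The brown star moved from (6, 1) to (8, 5), a distance of √(2² + 4²) ≈ 4.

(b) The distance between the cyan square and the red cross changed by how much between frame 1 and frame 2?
-1

Distance in frame 1: 11. Distance in frame 2: 10.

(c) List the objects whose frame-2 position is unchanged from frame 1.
the green pentagon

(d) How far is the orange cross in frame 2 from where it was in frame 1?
5

The orange cross moved from (9, 11) to (13, 14), a distance of √(4² + 3²) ≈ 5.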